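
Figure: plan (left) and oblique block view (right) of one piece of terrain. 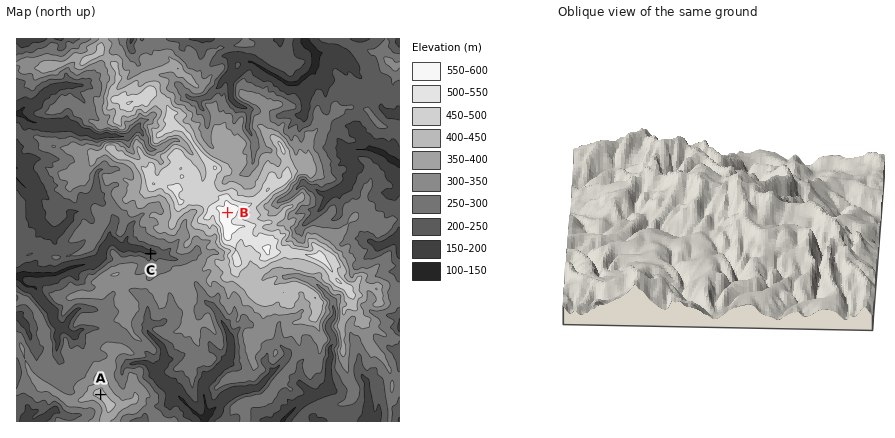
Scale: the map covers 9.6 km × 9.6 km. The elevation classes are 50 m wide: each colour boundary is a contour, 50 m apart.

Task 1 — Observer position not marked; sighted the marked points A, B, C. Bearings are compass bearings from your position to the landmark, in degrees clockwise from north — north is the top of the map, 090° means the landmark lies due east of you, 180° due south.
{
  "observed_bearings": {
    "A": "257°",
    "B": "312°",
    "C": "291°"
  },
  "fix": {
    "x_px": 362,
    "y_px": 334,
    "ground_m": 330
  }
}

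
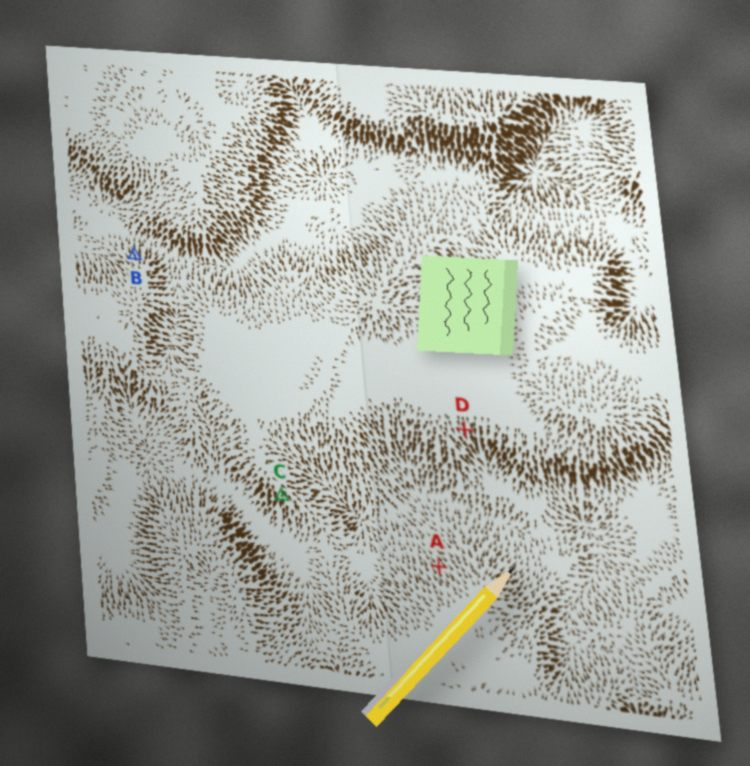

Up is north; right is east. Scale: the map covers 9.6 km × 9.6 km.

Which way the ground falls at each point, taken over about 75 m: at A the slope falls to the NW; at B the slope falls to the N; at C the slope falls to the S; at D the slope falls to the S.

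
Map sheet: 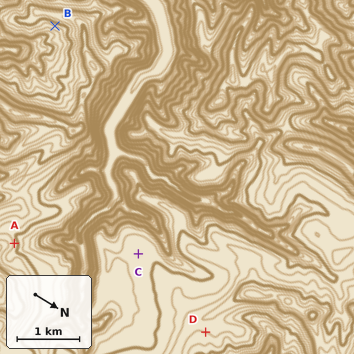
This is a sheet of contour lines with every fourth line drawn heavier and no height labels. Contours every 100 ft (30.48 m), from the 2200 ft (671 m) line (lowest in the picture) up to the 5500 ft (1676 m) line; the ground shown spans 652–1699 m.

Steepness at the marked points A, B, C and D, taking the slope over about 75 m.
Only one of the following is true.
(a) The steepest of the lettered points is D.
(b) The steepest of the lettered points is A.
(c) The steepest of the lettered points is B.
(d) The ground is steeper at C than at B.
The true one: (c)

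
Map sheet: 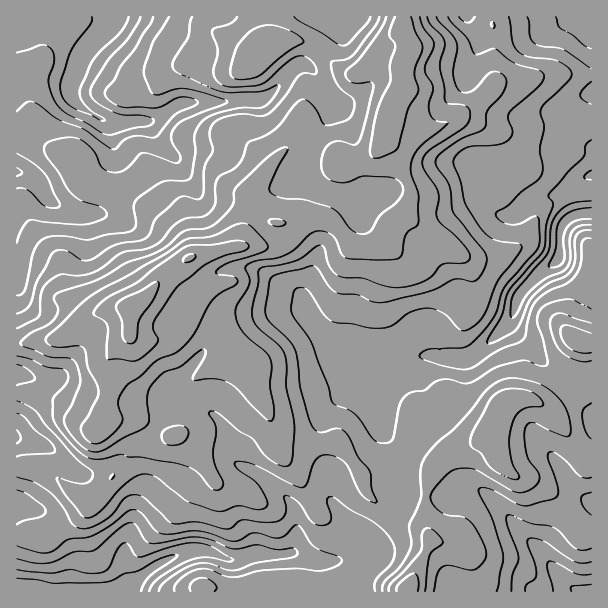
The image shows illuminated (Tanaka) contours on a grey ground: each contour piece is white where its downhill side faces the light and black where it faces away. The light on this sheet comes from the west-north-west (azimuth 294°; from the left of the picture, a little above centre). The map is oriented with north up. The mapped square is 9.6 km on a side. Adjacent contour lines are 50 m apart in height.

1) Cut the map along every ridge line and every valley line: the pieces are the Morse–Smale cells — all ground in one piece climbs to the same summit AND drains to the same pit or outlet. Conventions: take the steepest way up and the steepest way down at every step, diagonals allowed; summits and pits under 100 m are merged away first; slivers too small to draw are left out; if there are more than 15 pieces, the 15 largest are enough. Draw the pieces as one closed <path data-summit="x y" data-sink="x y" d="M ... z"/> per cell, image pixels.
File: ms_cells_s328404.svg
<path data-summit="132 306" data-sink="111 17" d="M402 16l-385 0-1 326 11 1 30-5 12-6 27-19 14-5 22-1 9-6 19-22 19-15 15-8 46-9 6-5 4-11 8-8 5-1 25 1 9-3 21-2 15 6 18 22 23 1 7-3 7-7 6-13 12-11 4-12 0-15-16-36-9-9 0-12 6-21 13-21-1-21 7-16-1-9-6-12z"/><path data-summit="132 306" data-sink="591 213" d="M492 16l-89 1 0 12 6 12 1 9-7 16 1 21-13 21-6 21 0 12 9 9 16 36 0 15-4 12-12 11-6 13-7 7-7 3-23-1-18-22-15-6-21 2-9 3-25-1-5 1-8 8-4 11-6 5-46 9-20 10-33 35-9 7-2 7 0 18 10 7 13 0 20-6 9-10 9-14 9 2 18 8 6 7 10 26 14 19 20 39 6 24 5 5 26 4 34-4 21 30 8 25 30 23 4-6 0-11-8-19 0-29-3-10-9-12-4-17 6 7 9 3 14 2 13-5 7-11 0-9-7-24 1-18 5-4 8 0 28 5 12-5 37-35 5-17 8-15 16-16 19-14 1-28 4-6 9-8 19-3-1-91-22-2-53 10-16 0-35-12-8-1 22-15 11-12 3-6 1-55z"/><path data-summit="132 306" data-sink="17 591" d="M131 307l-21 1-14 5-27 19-12 6-41 6 0 247 341 1-2-19-5-9-7-4 13-4 25-18 15-14 1-6-29-23-8-25-18-27-3-3-21 4-39-4-5-5-6-24-20-39-14-19-6-20-10-13-18-8-9-2-9 14-9 10-20 6-13 0-10-7z"/><path data-summit="408 588" data-sink="591 591" d="M528 398l-9 0-13 5-13 22-17 19-14 7-15 5-9 8-6 9-6 19 0 23 4 27-22 46 0 4 170-1-5-2-19-19-7-10-3-9 12-20 13-13 23-15 0-42-9-3-24-38-14-14z"/><path data-summit="408 588" data-sink="591 213" d="M509 322l-24 24-17 12-9 2-33-5-5 4-1 18 7 24 0 9-7 11-15 5-12-2-14-7 3 14 9 12 3 10 0 29 8 19 0 11-4 6 21 8 9 9-2-43 6-19 6-9 9-8 15-5 14-7 17-19 9-18 7-5 19-4 17 8 14 14 24 38 2 2 7-1 0-45-20-19-10-21-14-8-10-10-4-9-15-11z"/><path data-summit="132 306" data-sink="591 17" d="M591 16l-97 0-1 68-3 6-11 12-22 15 8 1 35 12 16 0 53-10 22 2z"/><path data-summit="578 341" data-sink="591 213" d="M591 214l-18 2-9 8-4 6-1 28-19 14-16 16-8 15-6 18 4 9 20 17 4 9 10 10 14 8 10 21 19 19z"/><path data-summit="408 588" data-sink="17 591" d="M399 518l-18 20-25 18-13 4 7 4 5 9 4 19 49-1 16-34 6-18-3-6-8-7z"/><path data-summit="132 306" data-sink="591 591" d="M591 504l-22 14-13 13-12 20 3 9 7 10 19 19 6 3 13-1z"/>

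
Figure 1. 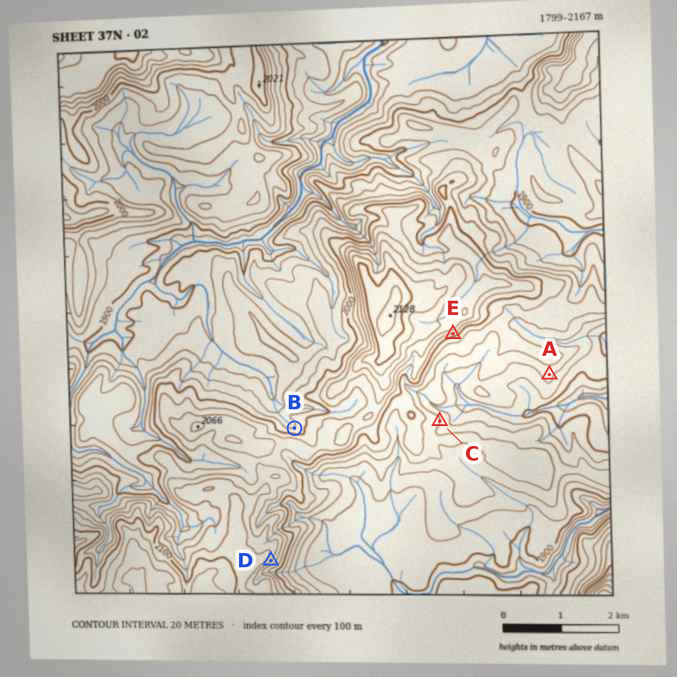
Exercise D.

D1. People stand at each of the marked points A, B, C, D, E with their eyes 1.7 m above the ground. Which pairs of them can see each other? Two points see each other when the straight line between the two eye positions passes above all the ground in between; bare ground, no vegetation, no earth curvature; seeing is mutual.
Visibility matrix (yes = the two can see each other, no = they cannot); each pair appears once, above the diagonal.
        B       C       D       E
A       no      yes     yes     yes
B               no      no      no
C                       no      yes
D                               yes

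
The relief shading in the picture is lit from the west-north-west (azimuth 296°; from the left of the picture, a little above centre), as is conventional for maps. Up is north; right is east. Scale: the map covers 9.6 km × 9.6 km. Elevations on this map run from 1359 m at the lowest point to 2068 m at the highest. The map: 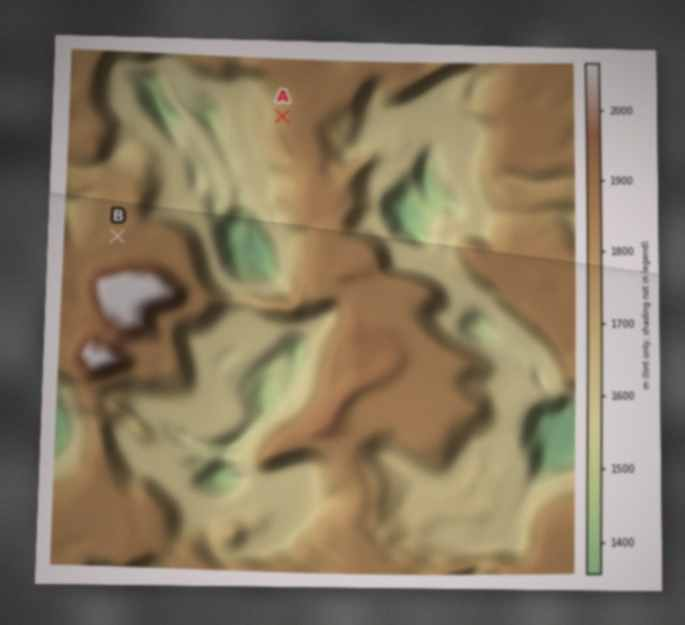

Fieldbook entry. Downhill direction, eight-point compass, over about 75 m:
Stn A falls W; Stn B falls NW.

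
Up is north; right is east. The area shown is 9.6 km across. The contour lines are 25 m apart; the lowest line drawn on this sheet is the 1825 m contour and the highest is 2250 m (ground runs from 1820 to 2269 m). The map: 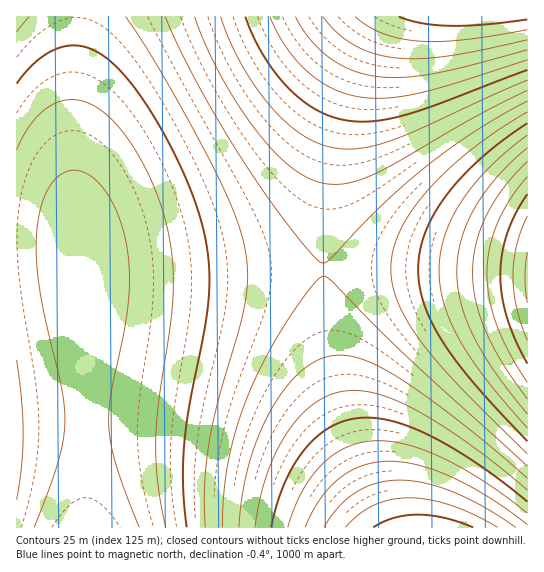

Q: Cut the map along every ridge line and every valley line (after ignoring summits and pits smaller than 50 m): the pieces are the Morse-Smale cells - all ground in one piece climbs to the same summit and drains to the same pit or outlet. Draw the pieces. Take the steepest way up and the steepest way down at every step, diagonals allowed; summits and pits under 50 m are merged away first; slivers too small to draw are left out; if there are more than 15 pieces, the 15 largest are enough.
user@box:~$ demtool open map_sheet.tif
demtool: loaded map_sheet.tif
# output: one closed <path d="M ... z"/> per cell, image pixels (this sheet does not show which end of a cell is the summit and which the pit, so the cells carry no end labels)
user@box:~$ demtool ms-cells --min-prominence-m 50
<path d="M75 16l-59 1 0 510 370 1-31-78-19-67-9-56-4-58-156 6-78 0-8-5-6-65-3-54z"/><path d="M379 16l-302 0-5 135 3 54 6 65 8 5 78 0 156-6 2-67 11-69 16-58 9-24z"/><path d="M527 16l-146 0-2 2-18 33-9 24-16 58-11 69 0 67 157 0 46 2z"/><path d="M482 269l-158 1 3 57 9 56 19 67 20 52 12 26 141-1 0-254z"/>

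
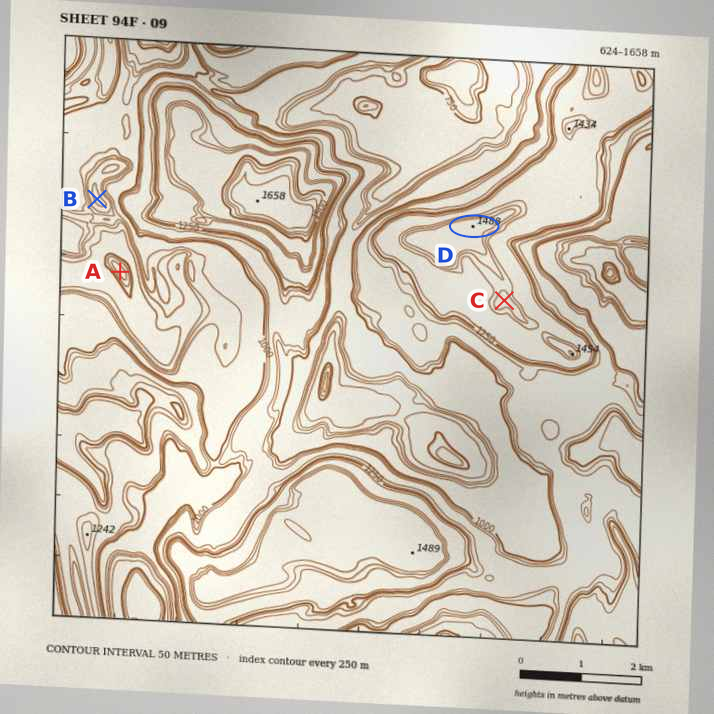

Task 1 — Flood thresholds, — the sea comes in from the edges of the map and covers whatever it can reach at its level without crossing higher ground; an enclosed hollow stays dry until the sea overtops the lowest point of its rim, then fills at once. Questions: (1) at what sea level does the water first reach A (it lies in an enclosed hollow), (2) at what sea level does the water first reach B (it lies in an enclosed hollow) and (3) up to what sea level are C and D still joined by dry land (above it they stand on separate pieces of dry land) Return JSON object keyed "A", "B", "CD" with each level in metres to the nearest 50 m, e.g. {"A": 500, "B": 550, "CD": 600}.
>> {"A": 800, "B": 900, "CD": 1400}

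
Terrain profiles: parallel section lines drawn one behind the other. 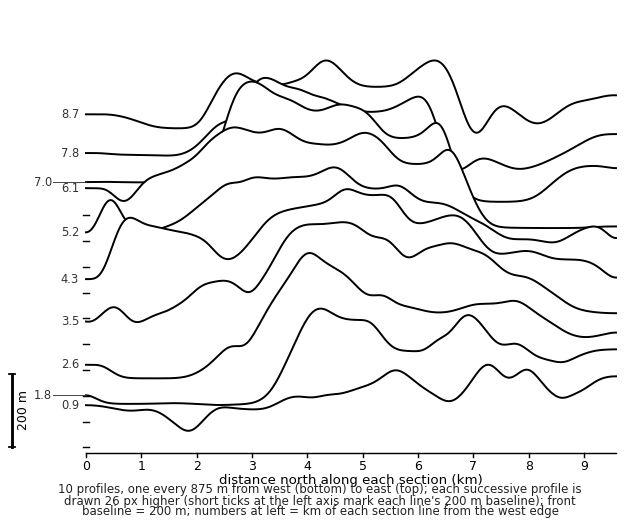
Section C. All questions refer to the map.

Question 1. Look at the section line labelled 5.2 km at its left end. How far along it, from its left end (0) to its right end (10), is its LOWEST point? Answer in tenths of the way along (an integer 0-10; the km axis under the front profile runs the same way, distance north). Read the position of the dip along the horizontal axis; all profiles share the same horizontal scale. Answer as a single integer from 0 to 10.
9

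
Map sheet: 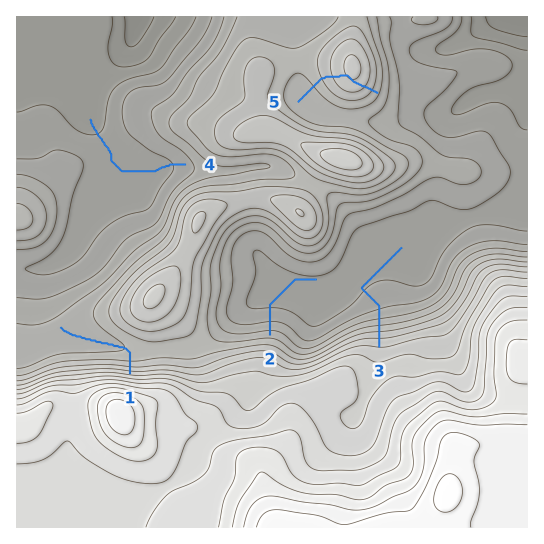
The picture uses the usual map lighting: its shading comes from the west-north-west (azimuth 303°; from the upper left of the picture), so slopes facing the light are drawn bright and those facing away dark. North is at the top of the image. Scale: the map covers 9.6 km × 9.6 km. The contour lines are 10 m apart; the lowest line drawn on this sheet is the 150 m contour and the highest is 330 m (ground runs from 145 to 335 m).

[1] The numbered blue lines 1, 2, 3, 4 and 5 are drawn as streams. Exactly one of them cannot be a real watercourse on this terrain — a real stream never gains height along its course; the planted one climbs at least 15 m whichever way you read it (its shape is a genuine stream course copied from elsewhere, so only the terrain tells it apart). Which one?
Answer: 5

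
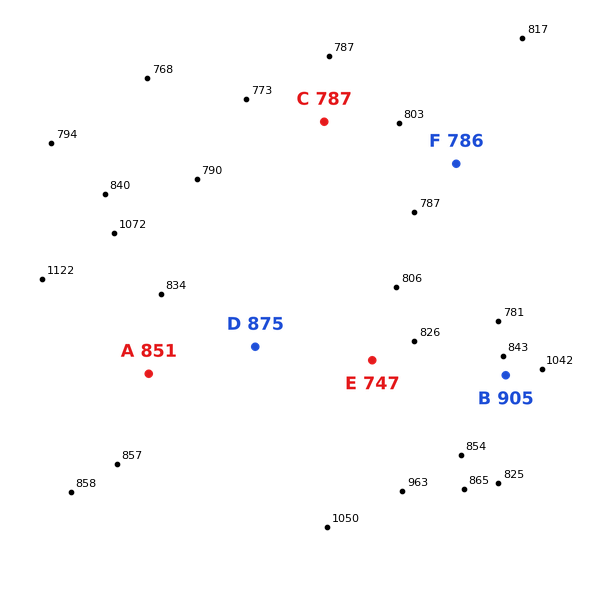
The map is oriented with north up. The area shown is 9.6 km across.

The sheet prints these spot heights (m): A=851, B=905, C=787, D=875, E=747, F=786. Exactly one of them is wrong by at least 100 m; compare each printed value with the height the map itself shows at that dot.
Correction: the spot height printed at E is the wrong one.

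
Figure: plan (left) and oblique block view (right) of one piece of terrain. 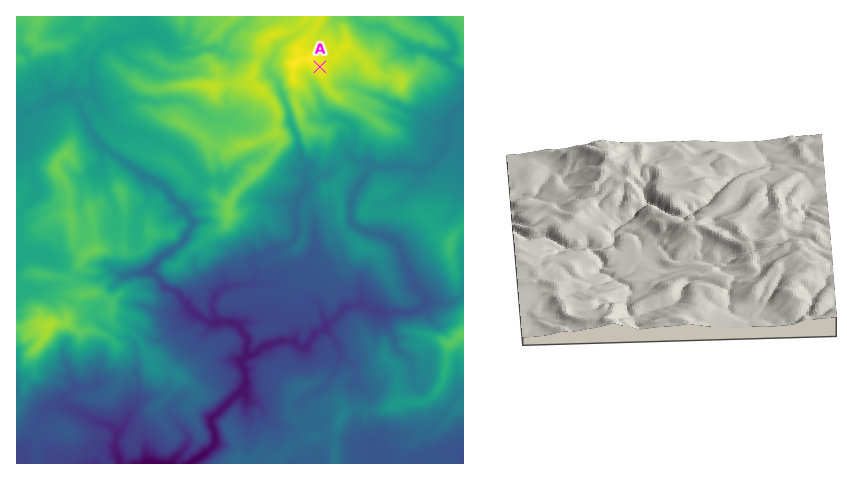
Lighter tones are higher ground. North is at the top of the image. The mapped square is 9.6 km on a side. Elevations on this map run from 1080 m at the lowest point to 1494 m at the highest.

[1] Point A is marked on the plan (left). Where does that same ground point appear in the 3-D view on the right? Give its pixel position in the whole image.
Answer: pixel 796 254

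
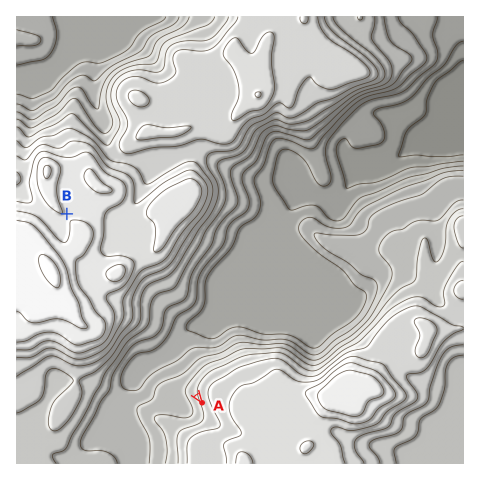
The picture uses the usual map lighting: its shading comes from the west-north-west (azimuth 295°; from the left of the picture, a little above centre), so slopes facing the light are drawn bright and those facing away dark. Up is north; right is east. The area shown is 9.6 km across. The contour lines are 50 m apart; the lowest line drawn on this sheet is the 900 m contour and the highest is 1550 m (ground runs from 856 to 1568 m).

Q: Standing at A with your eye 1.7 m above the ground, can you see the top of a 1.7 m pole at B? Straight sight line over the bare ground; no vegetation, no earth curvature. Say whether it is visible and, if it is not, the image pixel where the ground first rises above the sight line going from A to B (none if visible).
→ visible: false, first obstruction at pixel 123 292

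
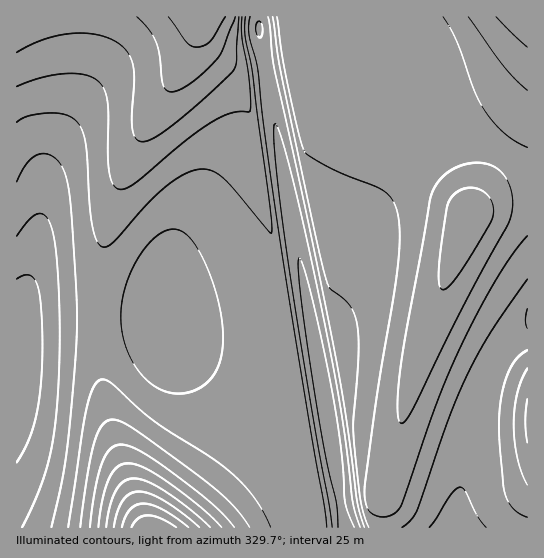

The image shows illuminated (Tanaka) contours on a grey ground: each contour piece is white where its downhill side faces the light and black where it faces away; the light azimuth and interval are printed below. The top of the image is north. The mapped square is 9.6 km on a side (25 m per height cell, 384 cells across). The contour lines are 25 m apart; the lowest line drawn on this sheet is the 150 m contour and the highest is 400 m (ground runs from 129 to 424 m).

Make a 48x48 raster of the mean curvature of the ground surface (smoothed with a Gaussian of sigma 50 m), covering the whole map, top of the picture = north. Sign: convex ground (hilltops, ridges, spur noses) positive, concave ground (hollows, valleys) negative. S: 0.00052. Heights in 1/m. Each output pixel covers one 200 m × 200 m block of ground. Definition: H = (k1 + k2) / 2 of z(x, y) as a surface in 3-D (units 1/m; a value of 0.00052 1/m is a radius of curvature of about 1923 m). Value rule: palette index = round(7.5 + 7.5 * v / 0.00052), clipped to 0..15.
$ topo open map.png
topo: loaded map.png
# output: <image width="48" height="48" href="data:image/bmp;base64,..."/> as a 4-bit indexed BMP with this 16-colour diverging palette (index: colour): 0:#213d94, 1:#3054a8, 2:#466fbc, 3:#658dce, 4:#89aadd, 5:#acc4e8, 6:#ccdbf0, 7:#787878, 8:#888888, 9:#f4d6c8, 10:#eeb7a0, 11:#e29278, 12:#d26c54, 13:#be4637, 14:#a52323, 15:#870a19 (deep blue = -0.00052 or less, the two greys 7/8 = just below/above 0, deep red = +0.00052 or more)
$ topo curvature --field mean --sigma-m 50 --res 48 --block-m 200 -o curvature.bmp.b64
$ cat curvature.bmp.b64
<image width="48" height="48" href="data:image/bmp;base64,Qk32BAAAAAAAAHYAAAAoAAAAMAAAADAAAAABAAQAAAAAAIAEAAATCwAAEwsAABAAAAAAAAAAlD0hAKhUMAC8b0YAzo1lAN2qiQDoxKwA8NvMAHh4eACIiIgAyNb0AKC37gB4kuIAVGzSADdGvgAjI6UAGQqHAHd3d3eJqqqYh3d3d3d3ygCvmYh3d3eIiHd3d3eJqqmHd3d3d3d35wHtqph3d3eIiHd3d3eJqpiHd3d3d3d39AL8qod3d3eIiHd3d3iJmZh3d3d3d3d48QL5mYh3d3d4iHd3d3iJmYd3d3d3d3d58AT5mZh3d3d3d3d3d3iZmId3d3d3d3d6wAb4mZh3d3d3d3d3d4iZmHd3d3d3d3d9kArImZh3d3d3eHd3d4iZiHd3d3d3d3d/UA2omZh3d3Z3d3d3d4mZiHd3d3d3d3ePMA+ImZiHd2Z3d3d3eImYh3d3d3d3d3ePEC94iZmHd2Z3d3d3eImYh3d3d3d3d3euAE94iZmHd2Znd3d3eImYh3d3d3d3d3fLAI13iZmHd2Znd3d3eImYd3d3d3d3d3joALt3iZmId2Znd3d3eJmId3d3d3d3d4j0AOl3iJmYd3Zmd3d3eJmId3d3d3d3eIjyAfh3iJmYd3Zmd3d3iJmId3d3d3d3iInxA/d3eJmYh3dmd3d3iJmId3d3d3d3iIrQBvd3eJmZh3dmd3d3iJmId3d3d3d4iI2gCsd3eImZh3d2d3d3iJmId3d3d3d4iI9gDad3d4mZiHd3d2d3iJmId3d3d3d4iI8wH5d3d4mZmHd3iGZ3iJmId3d3d3eIiI8QL4d3d4iZmHd3iWZ3iJmId3d3d3eIiJ8AT4d3d3iZmId3imZniJmId3d3d3eIiLwAjnd3d3iJmYd3iXZneJmId3d3d3eIiOgAvHd3d3iJmYd3eHZneJmId3d3d3eIiPUA6nd3d3eJmYh3eHZneImId3d3d3eIiPIB+Hd3d3eImZh3d3ZmeImYd3d3d3eIifED+Id3d3d4mZiHd3dmeImYh3d3d3eIiuAG+Id3d3d4mZmHd3dmeImYh3d3d3eIjKAJ2Id3d3d4iZmYd3dmd4iZh3d3d3eIj3ANuIh3d3d3iaqYd3dmd4iZiHd3d3d4j0AfmIh3d3d4mqqYd3d2d4iZiHd3d3d4jyAviIiHd3d4iZmId3d2d3iJmId3d3d4nxBPiIiHd3d3iIiHd3d3d3iJmId3d3d3vQB+iIiId3d3d3d3d3d3d3iJmYh3d3d32QC8iIiId3d3d3d3d3d3d3eImYh3d3d49QDqiIiIh3d3d3d3d3d3d3eImZiHd3d48wH5iIiIiHd3d3d3d3d3d3d4iZiHd3d48QP4iIiIiId3d3d3d3d3d3d3iJmId3d64AX4iIiIiIh3d3d3d3d3d3d3iJmYh3d8sAnYiIiIiIh3d3d3d3d3d3d3eImYh3d+cAy4iIiIiId3d3d3eHd3d3d3d4iZiHd/QB+YiIiIiHd3d3d3eHd3d3d3d4iJmHePIC+IiIiIh3d3d3d3iHd3d3d3d3iImIifEE+IiIiId3d3d3d3iHd3d3d3d3eImZisAH+IiIiId3d3d3d4iHd3d3d3d3d4iai3AK2IiIiHd3d3d3d4iHd3d3d3d3d4iZniANqIiIh3d3d3d3eIiHd3d3d3d3d4iZnxAPmIiIh3d3Z3d3eIiA=="/>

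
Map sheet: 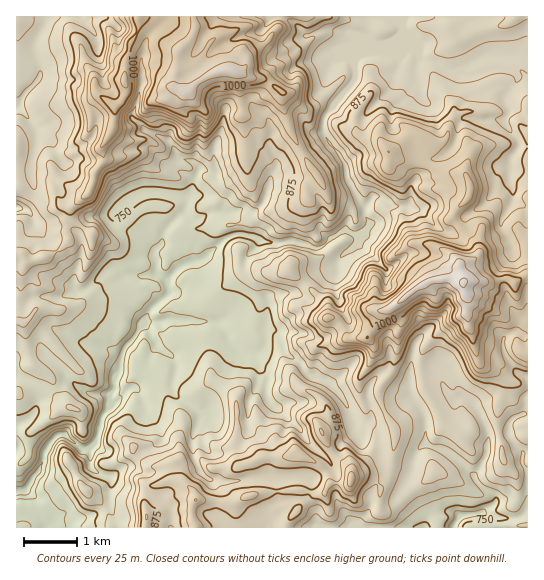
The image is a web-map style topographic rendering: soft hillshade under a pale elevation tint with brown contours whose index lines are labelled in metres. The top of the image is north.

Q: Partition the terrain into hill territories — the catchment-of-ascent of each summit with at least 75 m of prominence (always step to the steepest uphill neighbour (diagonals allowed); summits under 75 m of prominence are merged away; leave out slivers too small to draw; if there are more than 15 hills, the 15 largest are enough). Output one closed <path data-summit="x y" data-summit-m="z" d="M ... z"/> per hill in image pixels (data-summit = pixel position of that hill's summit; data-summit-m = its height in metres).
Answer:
<path data-summit="463 282" data-summit-m="1104" d="M527 16l-126 0 2 18-9 9-17 8-14 1-10 7 2 20-30 36-2 15 6 13 14 16 4 11 0 8 12 23 6 8 0 8 4 5 0 4-10 10-16-5-12 6-12 11-24-7-26 2-8-2-10-5-14-1-1-12-6-10-21 0-12 7-8-3-5-4 3-15-5-2-20-4-17 0-17 9 15 17 14 27-4 10 3 6 0 12 12 9 1 11-21 20-4 10-20 26-2 7-23-11-24-4-12-9-9-3-13 12 2 12-27 5 1 170 99-1 0-5-7-17 0-12 3-8-3-8 22-13 14-15 10-5 6-7-4-12-10-14-6-16-8-8 8-8 16-35 12 9 7 10-4 24 1 6 6 6 20 13 7 0 8 5 31 2 3-2 1-18 10-14 1-7 0-12-5-11 12-12 11 0 6 8 13 9 13 16 12 3 7 4 16 19 8 17 2 11 3 3 12-1 7 5 8 33 18 7 6 0-9 16 20 24 3 11 105-1z"/><path data-summit="231 71" data-summit-m="1068" d="M399 16l-382 0-1 341 27-4-2-12 13-12 9 3 12 9 24 4 24 10 1-6 20-26 4-10 21-20-1-11-12-9 0-12-3-6 4-10-14-27-15-17 9-6 8-3 17 0 24 5 1 8-3 8 11 7 14-7 21 0 6 10 1 12 14 1 10 5 34 0 24 7 12-11 12-6 14 5 5-1 7-9 0-4-4-5 0-8-6-8-12-23 0-8-4-11-16-20-4-14 2-10 30-36-2-20 10-7 14-1 17-8 9-9z"/><path data-summit="351 479" data-summit-m="963" d="M278 343l-11 0-12 12 5 11 0 12-1 7-10 14-1 18-3 2-31-2-8-5-7 0-20-13-6-6-1-6 4-24-7-10-13-8-15 34-8 8 8 8 6 16 10 14 4 12-6 7-10 5-14 15-22 13 3 5-3 23 8 23 306-1-3-10-20-24 8-15-23-8-8-33-7-5-12 1-3-3-4-17-11-19-15-14-15-4-13-16-13-9z"/>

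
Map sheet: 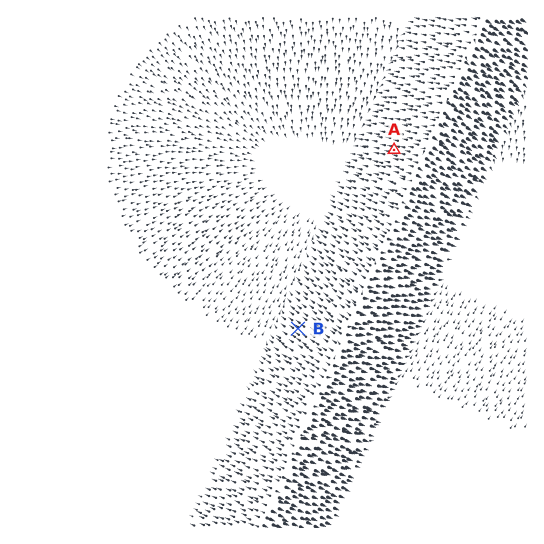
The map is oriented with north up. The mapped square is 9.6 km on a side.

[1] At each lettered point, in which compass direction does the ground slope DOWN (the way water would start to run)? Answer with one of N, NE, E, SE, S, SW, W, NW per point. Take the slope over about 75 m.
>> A W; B NW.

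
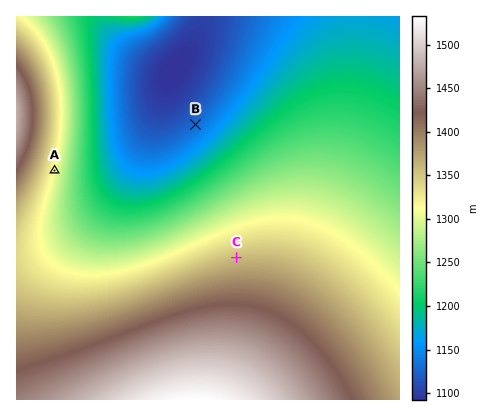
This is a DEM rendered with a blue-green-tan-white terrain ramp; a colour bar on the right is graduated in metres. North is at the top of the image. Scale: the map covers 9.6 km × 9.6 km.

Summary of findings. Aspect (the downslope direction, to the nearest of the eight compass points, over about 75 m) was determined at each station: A E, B NW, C N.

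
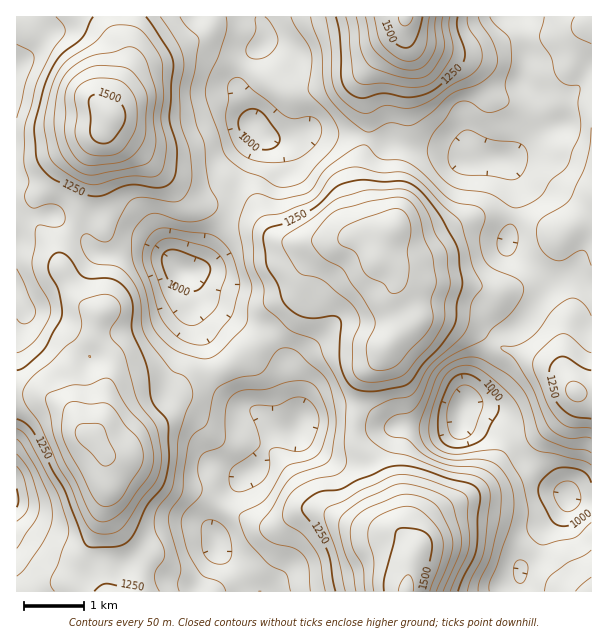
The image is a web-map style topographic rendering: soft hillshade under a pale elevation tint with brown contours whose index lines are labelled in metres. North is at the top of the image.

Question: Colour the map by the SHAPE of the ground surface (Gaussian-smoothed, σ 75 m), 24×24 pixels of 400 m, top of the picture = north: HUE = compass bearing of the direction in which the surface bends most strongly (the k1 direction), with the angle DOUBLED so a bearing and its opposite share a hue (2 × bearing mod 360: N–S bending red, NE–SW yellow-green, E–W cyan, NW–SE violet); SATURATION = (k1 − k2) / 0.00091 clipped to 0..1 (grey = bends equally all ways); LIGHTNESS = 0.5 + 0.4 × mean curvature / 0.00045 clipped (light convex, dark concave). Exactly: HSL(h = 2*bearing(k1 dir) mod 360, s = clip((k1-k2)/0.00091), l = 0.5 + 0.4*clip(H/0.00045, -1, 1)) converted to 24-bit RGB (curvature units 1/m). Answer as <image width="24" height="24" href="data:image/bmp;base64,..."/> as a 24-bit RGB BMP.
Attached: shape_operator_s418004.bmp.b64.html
<image width="24" height="24" href="data:image/bmp;base64,Qk32BgAAAAAAADYAAAAoAAAAGAAAABgAAAABABgAAAAAAMAGAAATCwAAEwsAAAAAAAAAAAAApl2znXq9erZpSswobHMu93IHhnYtHLW52mjLrB+WWkOFO5SSXzaDpn5pSLadutmo/+bM211nLmE6EzoUFT47ME1zhLWMenWmoWWUm2Ke2XRunngYQnoWxtBdm+W8NFVoKgworiE+uo5UMERSMUNHsHxXVNdrWcFN9t3F6cDIpIfXU4bICyVMJq+gc7mwSk6fsGa1jkJctAAh+c2AWuVWDshUr5A3YCZMGAwnbqrT1LLmjj65M2mrgOXqucHantbUm9yW5MG+03q2nkCtJ1iWKJ59ErelkSPYfh0OeBo1u1Fc+u/RzuGRMV4mZ3QnJC+GPOz/OL/mbhjR7tL1mdb3Ncv2qbTPvpzN2sbE24u/62e5lmW2Y3qvPcm9FDA8HSIRZDw0hzxDb9Re5/bV6qawj5DNM+TjG0eiX69IGTYmGDpHrtqjm6/BaDBwQI8qnsB1tcekiY7L1pr0+sX3mWHQrw9UJA8TEyAgLVF+fJ+msu+joNaMza7G5+vgYUi3GRM7mWQ1O4+DBqV8D+hVehU72ioFSeITB9AfivkfGZJKgiKU/0BetABGrglDnA1KIGZ6FG12bsnS2/PYoNCoeMWp4a2vuyGgQCGIbdq/aXSzMq9jFCcQIxc09MmQrPlZJzkU/+4MFi0GCiknxDwB0CFp5gDG34quLYelGYD+OfPSu+7B2Keebr5ijUE65w2si2zBe5NNSDkjilUjUFEkEBoj0v9i/3oVXzgn6v9RJH4kBBYviYgmiSAbdCpx3qSYrsrtQ0bwXNCYlrE61Jpcv25HgkRVQDyJxYqi4ReBezKOZcmQWjqiGDxg2XMv/IlQprZBwv+Te087CwcsRlYiX44+N4WZ1vXix9/0OC6H1W6Hv8JGkZQszbB9ZoO8QZTjhFnl53z6zJredIW1XCuFJzDHaLXY7srg8Nvh552Poh1YBRpAH+bgRsnvhNr3suqyMqtuGTNTz3Vm1ExpjtFXm95SPKSCQnF8QR9Gkkd235am3R+ilDhxJqBWLZqcia689M/Q65rGuprbLHb+Bdn8KsSiM39539F6i1U9DxAnd2ch059c58rAzeWvJqR+LyRSKS5aeUxq2CY2xCN0scKagKetG0I8foQjqeYr1Mt94Ki9PESxeC6UP6I9HGpXrMZkunBtbRVkR8tWXvWMpMzE7+bcfVq/DB19aB2Wd1OKfjE71m08ycWTjFyScDmgacp5qsGIlrZ4y6l+PEezLnbjvbPjN1ayNHsxpT0vSW3H2+/cV9+MVHcf/8swf0wjKgkeJygLLyUUq0a2vdGquatvkUFtRYp1pMybfriNmbGNr8KTUZekI6Gehil6vBtarqg8IyVqN5R4ouaAqxcpsG0oz+I9nAUyJwwkRJI/Hb22KZ62uenRu6zwl33ltLDZY7+wxZFwX99bb7quvVqeVTI4EBIjtVuK1Lu3MnCYP881Wlcexlw1rMFYulNXlBqGeWDXqeXuHsftD8LQWPGHOmDBwHXz3Mzlnovd4dbt4O3ePXrVwSXyxX7cCzPBZbvTw6DL11bTv3eZqTdojkcTqM4JUEAXfzclV+9/Q9CjUFSgLtbEPNeEMG10UR9A4dt1fb2qmL/V8eLaZCqTTDR+yXerYTqve0VkgG1LwFeQzR9n3Rlu33B51KRhPbGYmfrSauXNS4ioPsrHTsPYxTy1IzdMKJmR3NiIgsoiVmwn+YsAZCYcMCYaeYEpXSY3kIxZU4Z9mkWNuFqOwVXJ5MXZ7t3rt+Xie+q9XqzPakWrR9FoJU5MKQ4Ss3IlIlI5s6cX8JUER0kYr3gEg28yS0BuhzYvN342PatYVn2hOiV7a1vHrIHEyL2H6tjC6ujZWNdhMkpTSXaExHpCIxAfUBompN0kHxQUk2QR+/8NVEw01Nkoe55DJCxdrqdnaKaKVqWDM1AsHD9XJ0htyXi2zerW1+7e376+4qzCOWKUQF1fljx6hgexWrTRoLDaUADH0oeX6OWCWi1I48M8cr8WDSYgR9NUcNLGbTKao1iqHoWYD25wVsfF0+fLyrSr14mJ3WFXwUmnRT+BTkJtIHDHk7/WXladPwqK17HL9a3G0iWy0uman+PVNIDvSOKqJZF0QTF5r3aBKYt3HntPAI42h7k23mAb1Ic+zdeut13NuSbGXqCdM3dlQGY1diM/IzBKm45g6VaP3pe73fbVptvoKoX/navYdCDHPS16nJNpq09hhXy3Lm8+JnMUadBKs9GlzrB5gEB5hTCx1py6TkKfRSlkikOlP22xUn5alVqE7eTV9//MPbAjFDwtNI1RYyWVbSe/nIC2tpvI"/>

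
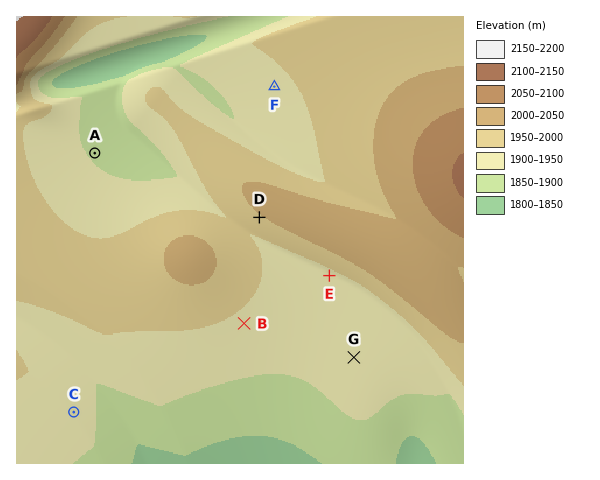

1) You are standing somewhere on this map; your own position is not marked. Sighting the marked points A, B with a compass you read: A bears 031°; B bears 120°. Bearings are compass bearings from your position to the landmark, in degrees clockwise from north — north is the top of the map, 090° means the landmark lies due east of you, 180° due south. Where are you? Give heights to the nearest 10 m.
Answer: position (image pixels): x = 57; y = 216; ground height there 1950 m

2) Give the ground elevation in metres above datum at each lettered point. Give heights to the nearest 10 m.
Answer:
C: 1920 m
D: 2000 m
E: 1930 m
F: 1940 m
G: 1920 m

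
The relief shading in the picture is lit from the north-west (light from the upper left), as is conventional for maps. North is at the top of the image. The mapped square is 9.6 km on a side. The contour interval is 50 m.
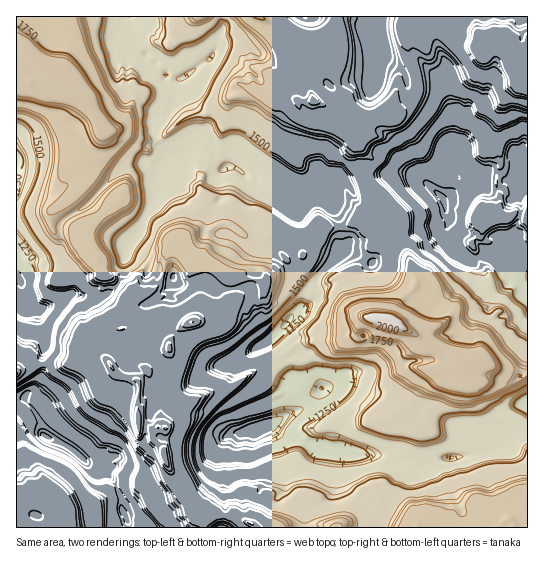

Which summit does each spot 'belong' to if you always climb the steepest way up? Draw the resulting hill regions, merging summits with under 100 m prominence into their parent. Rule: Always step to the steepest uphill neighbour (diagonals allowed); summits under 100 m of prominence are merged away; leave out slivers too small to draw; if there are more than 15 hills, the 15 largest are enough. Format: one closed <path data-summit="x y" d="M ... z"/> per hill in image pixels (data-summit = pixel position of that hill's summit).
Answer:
<path data-summit="386 321" d="M522 151l-9 2 4 14-2 12-10 0-10-6-8 0-16 6-12 0-4 11-10 9-3 0-20-20-19-7-30 4-7 5-13 6-3 0-9-11-6 0-4 5-3 13 5 8 0 5 7 16 0 28-33 40-6 16-10 10-20 23-8 5 4 12 7 7 5 1 14 15 28 9-5 4-9 12-36 18 4 6 11 7 23 8 8 7 8-2 28 7 26-1 16 6 10 0 9 4 12 2 11-8 36-3 21-7 7-6 4-11 14 0 9-7 0-266z"/><path data-summit="163 454" d="M43 309l-6 1 3 13 7 14 0 6-4 10 0 20-4 10-12 11-2 5 12 16 4 8 2 11 3 3 20 8 28 24 12 3 9 10 6 15 0 12 7 12 1 7 175-1 1-21 3-5-14-4-7-8-3-18-5-6-4-18-10-22 9-2 29-15 9-7 9-13-7 0-13-7-8-1-14-15-5-1-7-7-5-12-28 16-5-1-16-32-9 6 0 7 12 21 8 3-17 6-17 13-13 0-17-7 1-12-2-6-6-6-14-5-8-9-5 5-5-3-26 2-13-10-17-8z"/><path data-summit="30 82" d="M129 16l-113 1 0 260 5 5 0 13 7 11 5 3 9 0 28-14 32 1 15-10 6-11 2-26 12-16 16-32 2-22 9-16 8-5-4-8-12-13-4-18 7-14 12-1 4-3 5-22-11-2-18-20-23-16 0-10 3-4 0-9z"/><path data-summit="314 101" d="M377 16l-155 0 1 14-4 5-2 11-5 11-33 24-2 14-8 16-17 8 4 18 17 20 14-5 4-12 14 0 18 19 3 8 11 1 9 8 8 1 7-5 13 4 11-18 4-3 4 0 13 5 9 7 6 7 2 8 4 6 8-12 6 0 9 11 3 0 13-6 7-5 30-4 19 7 20 20 5-2 12-14-11-68-5-4-29-14-6-7-1-12-4-8-23-12 3-20z"/><path data-summit="527 67" d="M527 16l-150 1 6 21-3 20 23 12 4 8 1 12 6 7 29 14 5 4 3 23 4 13 0 15 4 13 12 0 16-6 8 0 10 6 10 0 2-12-4-14 9-2 6 7z"/><path data-summit="509 519" d="M527 425l-8 7-14 0-4 11-7 6-21 7-36 3-11 8-12-2-9-4-10 0-16-6-34 0 0 27 22 25 4 14 6 7 150 0z"/><path data-summit="193 322" d="M215 284l-5 5-8-2-5 1-19 11-12-2-15 7-24 4-12-3-9-10-36 0-27 14 22 16 17 8 13 10 26-2 5 3 5-5 8 9 14 5 6 6 2 6 0 12 16 7 13 0 17-13 17-6-7-2-9-13-4-9 0-7 5-5 4-1 3 3 7 20 8 10 16-6 28-18-12-11-3-5-5-14 0-13-5-7-27 2z"/><path data-summit="57 506" d="M25 397l-6 7-3 1 0 122 111 1 1-7-7-12 0-12-6-15-9-10-12-3-28-24-20-8-3-3-2-11-4-8z"/><path data-summit="202 17" d="M221 16l-91 0 1 11-3 4 0 10 23 16 18 20 12 2 28-19 6-7 4-18 4-5z"/><path data-summit="337 527" d="M335 452l-2 1 2 8-3 29-11 11-14 1-3 25 71 1-8-21-22-25-1-27z"/><path data-summit="17 373" d="M18 277l-2 1 1 126 2 0 8-11 9-6 5-9 2-25 4-10 0-6-8-18 0-8-9-3-9-13 0-13z"/>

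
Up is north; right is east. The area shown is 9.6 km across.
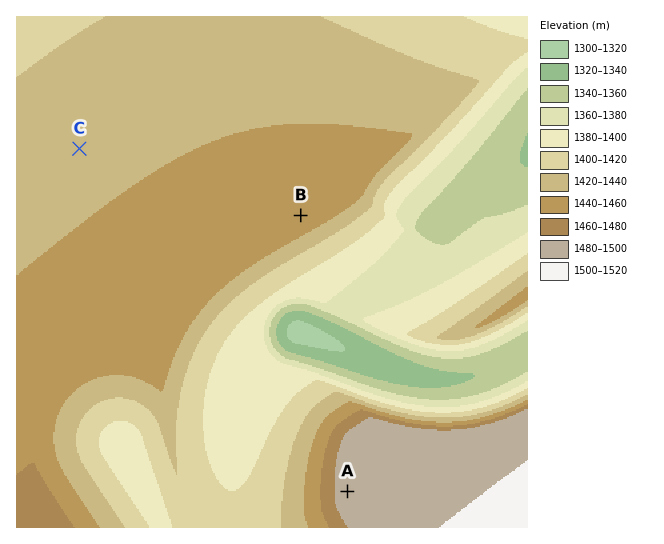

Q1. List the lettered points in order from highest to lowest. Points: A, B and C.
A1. A B C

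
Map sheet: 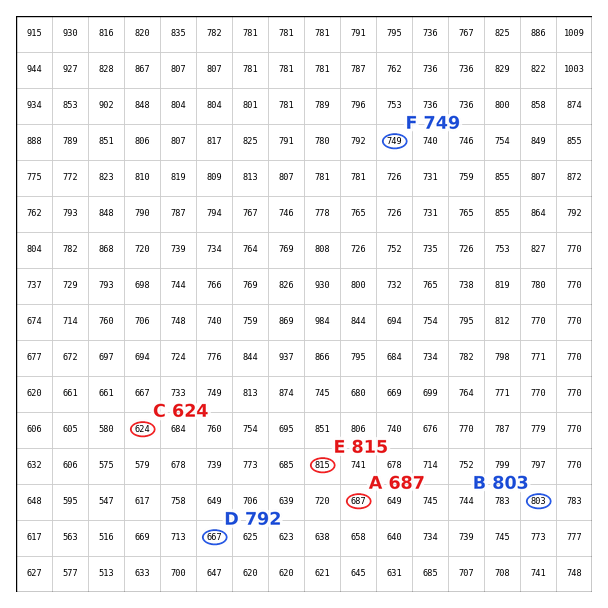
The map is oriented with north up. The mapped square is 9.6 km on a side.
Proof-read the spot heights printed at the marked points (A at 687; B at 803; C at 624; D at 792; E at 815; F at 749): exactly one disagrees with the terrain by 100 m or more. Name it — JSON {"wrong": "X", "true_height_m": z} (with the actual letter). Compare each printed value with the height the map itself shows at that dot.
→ {"wrong": "D", "true_height_m": 667}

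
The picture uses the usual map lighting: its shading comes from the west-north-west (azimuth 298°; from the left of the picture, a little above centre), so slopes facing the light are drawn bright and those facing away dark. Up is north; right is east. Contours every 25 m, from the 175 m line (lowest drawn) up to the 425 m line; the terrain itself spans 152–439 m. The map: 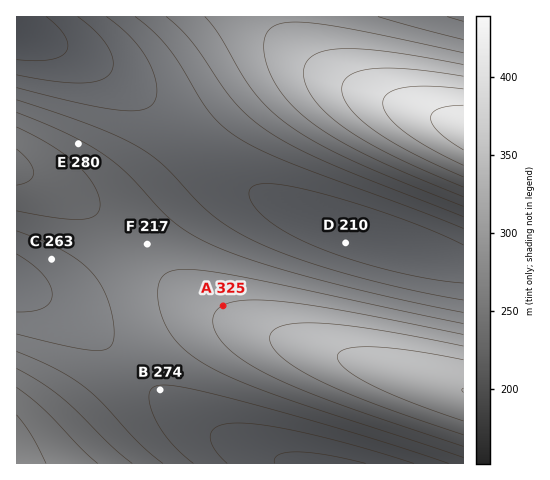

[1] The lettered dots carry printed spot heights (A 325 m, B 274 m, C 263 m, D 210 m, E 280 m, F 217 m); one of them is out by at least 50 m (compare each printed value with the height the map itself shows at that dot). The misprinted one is F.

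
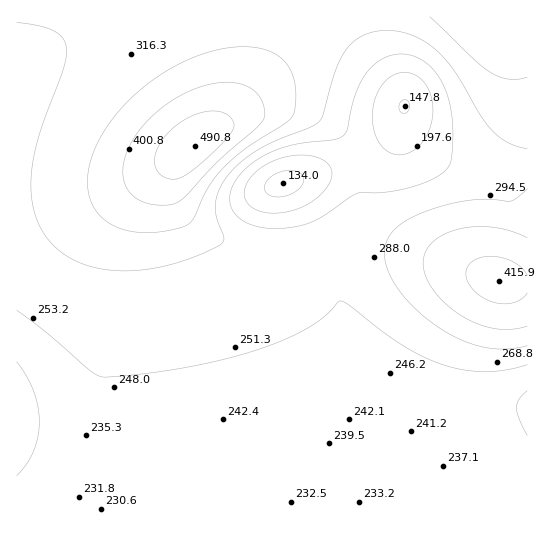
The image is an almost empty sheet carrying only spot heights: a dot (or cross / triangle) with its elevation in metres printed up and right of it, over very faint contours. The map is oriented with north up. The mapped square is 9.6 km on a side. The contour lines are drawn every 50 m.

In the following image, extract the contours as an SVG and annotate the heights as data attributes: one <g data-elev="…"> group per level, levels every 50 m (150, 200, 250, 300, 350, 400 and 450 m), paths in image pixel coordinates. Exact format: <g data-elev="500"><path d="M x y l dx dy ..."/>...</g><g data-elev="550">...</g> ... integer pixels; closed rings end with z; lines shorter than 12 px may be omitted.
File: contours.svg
<g data-elev="150"><path d="M275 197l-6-2-4-5 0-7 5-5 8-5 9-3 10 1 5 4 1 7-5 8-11 5z"/><path d="M402 113l-3-3 0-5 3-5 4 0 3 3 0 6-3 4z"/></g><g data-elev="200"><path d="M527 435l-8-16-3-12 3-8 8-8"/><path d="M17 362l10 15 7 14 4 15 1 16-1 15-5 14-7 14-9 11"/><path d="M267 213l-15-6-5-4-2-6-1-7 3-7 11-13 19-10 20-5 18 2 8 3 6 5 3 8-1 8-6 9-10 9-10 7-12 4-14 3z"/><path d="M394 154l-11-6-7-11-3-15 0-16 5-15 8-11 11-6 12-1 11 5 8 11 5 14-1 16-5 15-9 13-12 7z"/></g><g data-elev="250"><path d="M17 310l31 24 42 37 7 4 6 2 38-3 41-6 39-8 34-10 28-10 24-12 17-11 14-15 3-1 8 4 52 39 21 12 19 8 21 6 23 2 21-2 21-5"/><path d="M262 228l-12-4-9-5-7-6-4-8 0-8 2-10 5-9 9-9 16-12 19-9 20-5 33-3 9-4 4-7 6-27 7-19 10-14 12-10 13-5 14 1 12 4 11 10 8 9 6 12 6 27 1 20-1 21-2 7-5 6-16 10-22 7-22 4-23 0-5 2-34 22-17 8-23 4z"/></g><g data-elev="300"><path d="M527 189l-10 9-7 3-23-2-21 2-25 5-24 9-15 8-9 8-6 10-3 12 4 18 12 20 18 20 23 18 22 12 22 6 21 2 21-3"/><path d="M17 22l22 4 15 5 9 7 4 11-4 20-21 58-8 31-3 31 4 26 9 19 13 15 17 11 20 7 29 4 34-3 36-10 29-15 2-6-7-19-2-13 3-14 8-13 13-15 19-13 19-10 33-13 9-5 4-7 11-40 8-20 13-14 16-9 15-2 15 2 14 5 15 8 12 11 11 13 28 47 10 14 16 12 20 7"/></g><g data-elev="350"><path d="M527 238l-16-7-17-4-17 0-18 2-14 5-12 8-7 9-3 12 3 14 8 14 13 14 16 12 16 8 16 4 16 0 16-3"/><path d="M145 233l24-3 13-3 7-3 6-7 14-31 15-19 21-18 38-24 9-8 4-15-1-20-6-15-10-10-14-8-20-2-23 2-24 7-24 11-23 14-20 17-18 20-13 20-9 21-3 20 1 18 7 14 13 12 16 7z"/><path d="M430 17l44 42 16 13 9 5 10 2 9 0 9-2"/></g><g data-elev="400"><path d="M527 275l-5-7-9-6-10-4-10-2-11 1-8 3-6 6-2 7 1 8 6 9 9 7 11 5 10 2 10-1 8-4 6-6"/><path d="M154 205l17 0 11-6 37-38 41-36 4-7 1-8-4-11-6-8-10-6-12-2-15 0-15 3-16 6-14 8-15 11-13 12-10 14-7 13-4 13-1 12 3 11 6 9 10 6z"/></g><g data-elev="450"><path d="M173 179l8-1 10-7 34-30 9-14-1-5-3-5-5-4-7-2-17 2-18 8-16 13-10 15-2 14 1 6 4 5 6 4z"/></g>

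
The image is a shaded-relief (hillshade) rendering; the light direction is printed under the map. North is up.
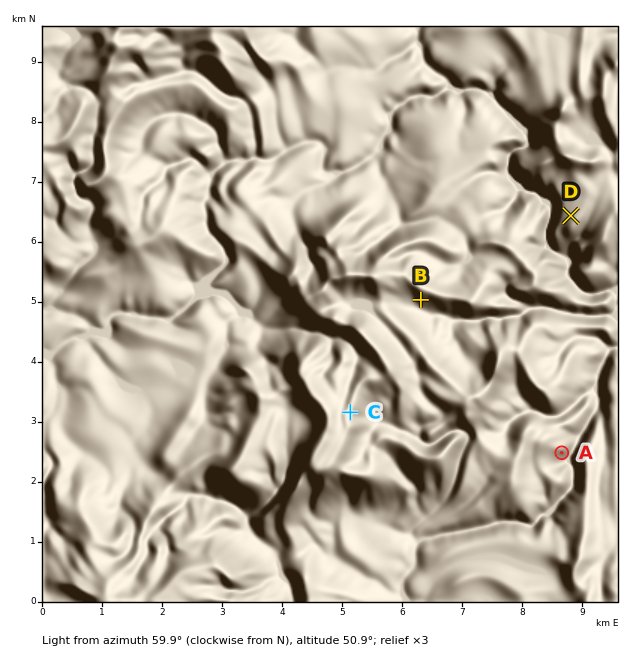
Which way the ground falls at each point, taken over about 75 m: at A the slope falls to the SE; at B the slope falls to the S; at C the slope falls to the E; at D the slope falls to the W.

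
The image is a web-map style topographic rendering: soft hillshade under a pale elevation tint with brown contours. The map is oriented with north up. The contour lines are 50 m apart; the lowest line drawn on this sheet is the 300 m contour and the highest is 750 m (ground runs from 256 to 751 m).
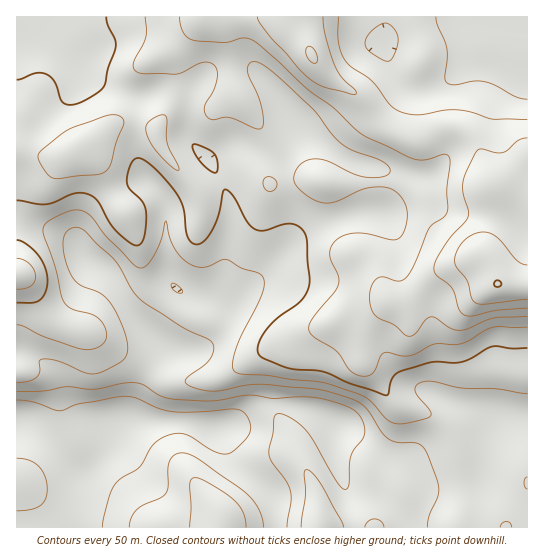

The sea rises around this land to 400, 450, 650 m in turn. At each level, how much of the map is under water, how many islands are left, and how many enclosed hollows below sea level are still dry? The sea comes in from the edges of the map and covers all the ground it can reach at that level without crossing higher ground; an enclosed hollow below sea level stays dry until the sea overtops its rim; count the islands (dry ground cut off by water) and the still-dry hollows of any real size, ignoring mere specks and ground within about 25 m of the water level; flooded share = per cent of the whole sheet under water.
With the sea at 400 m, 24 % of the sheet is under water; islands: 0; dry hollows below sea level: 0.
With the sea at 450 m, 38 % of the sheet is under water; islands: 0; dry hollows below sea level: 0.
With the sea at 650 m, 94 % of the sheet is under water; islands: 0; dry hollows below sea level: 0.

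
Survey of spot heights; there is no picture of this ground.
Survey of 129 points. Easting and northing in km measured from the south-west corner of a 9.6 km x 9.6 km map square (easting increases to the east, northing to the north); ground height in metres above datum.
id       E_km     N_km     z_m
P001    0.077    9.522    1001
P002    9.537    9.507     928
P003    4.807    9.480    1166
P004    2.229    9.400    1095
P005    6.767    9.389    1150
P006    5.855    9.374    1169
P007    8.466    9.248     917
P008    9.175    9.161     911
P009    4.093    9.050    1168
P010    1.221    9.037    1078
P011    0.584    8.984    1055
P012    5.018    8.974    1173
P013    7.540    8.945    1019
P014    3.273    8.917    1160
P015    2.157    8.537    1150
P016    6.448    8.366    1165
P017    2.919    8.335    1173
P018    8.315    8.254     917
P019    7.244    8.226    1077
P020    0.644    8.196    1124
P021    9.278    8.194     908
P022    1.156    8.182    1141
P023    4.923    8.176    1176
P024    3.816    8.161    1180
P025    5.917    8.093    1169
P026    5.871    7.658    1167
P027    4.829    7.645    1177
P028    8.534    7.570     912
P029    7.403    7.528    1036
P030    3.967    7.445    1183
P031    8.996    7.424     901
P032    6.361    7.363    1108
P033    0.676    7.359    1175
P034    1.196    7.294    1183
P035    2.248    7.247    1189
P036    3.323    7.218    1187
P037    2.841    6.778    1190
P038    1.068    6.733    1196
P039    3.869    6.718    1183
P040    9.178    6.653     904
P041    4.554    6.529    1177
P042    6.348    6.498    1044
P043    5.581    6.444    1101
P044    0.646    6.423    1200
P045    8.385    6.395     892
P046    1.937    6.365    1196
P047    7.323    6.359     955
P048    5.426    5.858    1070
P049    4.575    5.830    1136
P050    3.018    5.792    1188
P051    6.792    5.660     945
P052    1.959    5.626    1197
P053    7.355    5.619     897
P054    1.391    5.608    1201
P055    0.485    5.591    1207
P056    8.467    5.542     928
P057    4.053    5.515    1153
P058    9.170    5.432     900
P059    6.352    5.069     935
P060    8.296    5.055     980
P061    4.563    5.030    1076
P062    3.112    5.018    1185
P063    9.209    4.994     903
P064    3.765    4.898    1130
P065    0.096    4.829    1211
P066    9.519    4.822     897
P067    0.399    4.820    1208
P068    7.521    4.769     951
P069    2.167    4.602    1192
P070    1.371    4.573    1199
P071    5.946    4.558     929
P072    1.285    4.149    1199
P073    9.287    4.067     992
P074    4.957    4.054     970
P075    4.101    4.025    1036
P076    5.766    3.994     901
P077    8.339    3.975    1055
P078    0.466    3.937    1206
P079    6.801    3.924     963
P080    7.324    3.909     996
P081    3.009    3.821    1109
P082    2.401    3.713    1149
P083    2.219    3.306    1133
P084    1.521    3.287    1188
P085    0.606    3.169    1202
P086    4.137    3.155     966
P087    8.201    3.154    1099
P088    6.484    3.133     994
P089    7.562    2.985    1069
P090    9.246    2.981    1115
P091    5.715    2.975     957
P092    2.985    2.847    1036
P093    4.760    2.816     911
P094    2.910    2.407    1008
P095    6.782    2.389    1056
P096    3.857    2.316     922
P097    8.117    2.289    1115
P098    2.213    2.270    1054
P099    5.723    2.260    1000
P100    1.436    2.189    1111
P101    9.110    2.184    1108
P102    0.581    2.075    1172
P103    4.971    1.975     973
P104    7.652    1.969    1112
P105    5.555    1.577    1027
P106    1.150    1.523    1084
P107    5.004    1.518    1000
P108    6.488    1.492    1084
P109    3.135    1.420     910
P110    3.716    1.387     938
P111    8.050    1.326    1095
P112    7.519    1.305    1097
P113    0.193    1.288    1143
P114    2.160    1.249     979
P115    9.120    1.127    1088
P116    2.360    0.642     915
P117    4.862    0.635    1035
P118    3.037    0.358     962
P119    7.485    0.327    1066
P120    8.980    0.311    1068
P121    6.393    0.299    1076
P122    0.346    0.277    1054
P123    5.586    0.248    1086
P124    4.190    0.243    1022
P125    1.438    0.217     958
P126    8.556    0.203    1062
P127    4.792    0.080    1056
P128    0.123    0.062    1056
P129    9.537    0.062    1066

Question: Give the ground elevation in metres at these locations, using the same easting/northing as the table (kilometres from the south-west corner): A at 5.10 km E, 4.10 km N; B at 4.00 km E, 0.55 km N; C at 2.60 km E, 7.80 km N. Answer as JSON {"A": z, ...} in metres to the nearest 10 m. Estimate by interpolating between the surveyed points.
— {"A": 960, "B": 1000, "C": 1180}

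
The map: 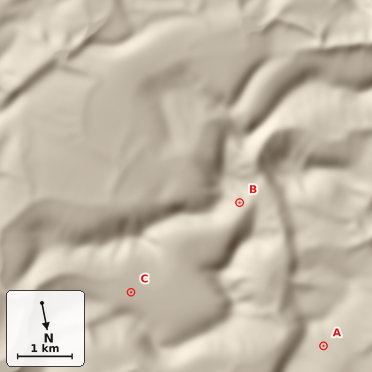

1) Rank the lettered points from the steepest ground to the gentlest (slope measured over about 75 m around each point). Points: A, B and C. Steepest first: B A C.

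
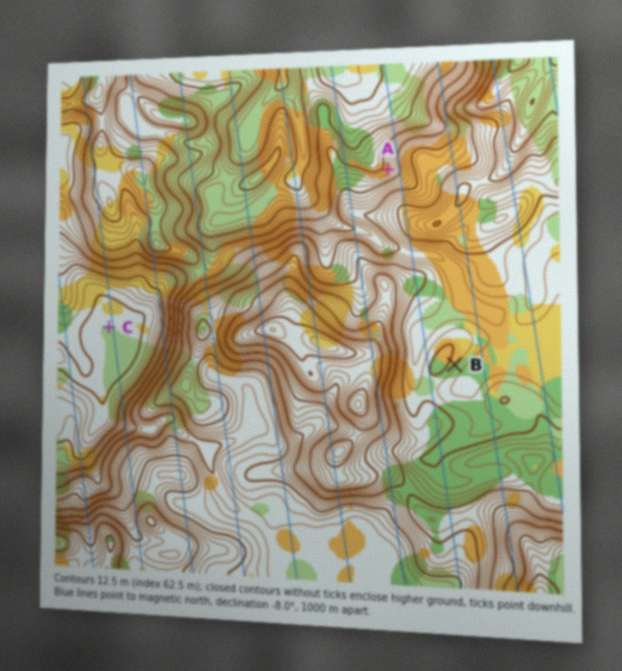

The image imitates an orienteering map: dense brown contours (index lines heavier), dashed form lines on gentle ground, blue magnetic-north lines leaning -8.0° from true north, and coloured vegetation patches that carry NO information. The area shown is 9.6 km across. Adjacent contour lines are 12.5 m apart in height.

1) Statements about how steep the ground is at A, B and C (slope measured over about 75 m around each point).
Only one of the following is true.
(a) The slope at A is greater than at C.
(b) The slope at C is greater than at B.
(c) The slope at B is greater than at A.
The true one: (a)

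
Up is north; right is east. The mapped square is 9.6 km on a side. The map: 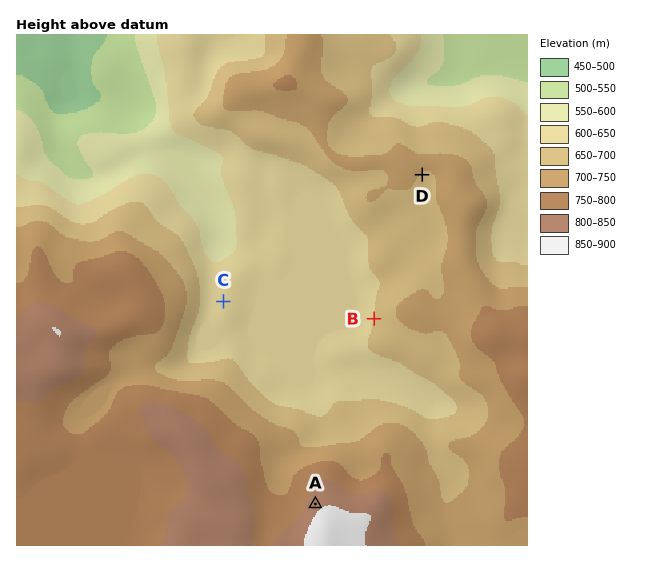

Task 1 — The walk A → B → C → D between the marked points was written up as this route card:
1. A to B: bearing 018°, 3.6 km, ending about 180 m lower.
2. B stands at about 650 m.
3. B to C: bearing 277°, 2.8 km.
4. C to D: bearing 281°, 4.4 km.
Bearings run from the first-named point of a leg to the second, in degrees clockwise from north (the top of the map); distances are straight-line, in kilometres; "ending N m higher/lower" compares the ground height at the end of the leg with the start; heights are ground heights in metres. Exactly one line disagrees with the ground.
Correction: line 4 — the bearing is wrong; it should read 57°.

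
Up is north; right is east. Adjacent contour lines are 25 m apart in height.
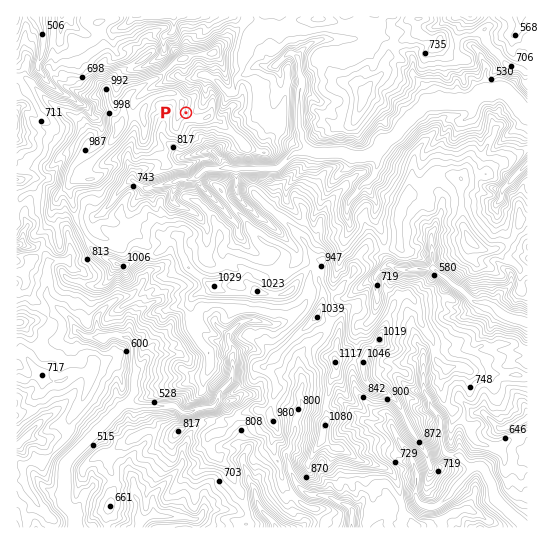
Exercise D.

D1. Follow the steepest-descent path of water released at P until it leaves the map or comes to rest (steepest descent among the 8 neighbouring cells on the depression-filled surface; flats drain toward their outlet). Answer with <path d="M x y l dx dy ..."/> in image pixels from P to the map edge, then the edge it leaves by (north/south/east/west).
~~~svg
<path d="M186 113l8 0 9-10 0-2 3-4 0-6-1-1 0-15 4 0 8 6 12 12 4 0 2-3 0-9 6-6 5-1 7-7 6-2 7 2 7 0 2-1 12-12 4-1 4 2 4 6 0 13 3 4 0 8-3 5 0 36 3 4 0 8 1 3 3 3 1 4 6 4 30 0 7 4 15 0 1-2 3 0 5-2 12-14 3 0 5-2 4-4 0-2 29-29 40 0 7-3 7-6 10 0 6-3 6 0 15 13 1 3 8 8"/>
exit: east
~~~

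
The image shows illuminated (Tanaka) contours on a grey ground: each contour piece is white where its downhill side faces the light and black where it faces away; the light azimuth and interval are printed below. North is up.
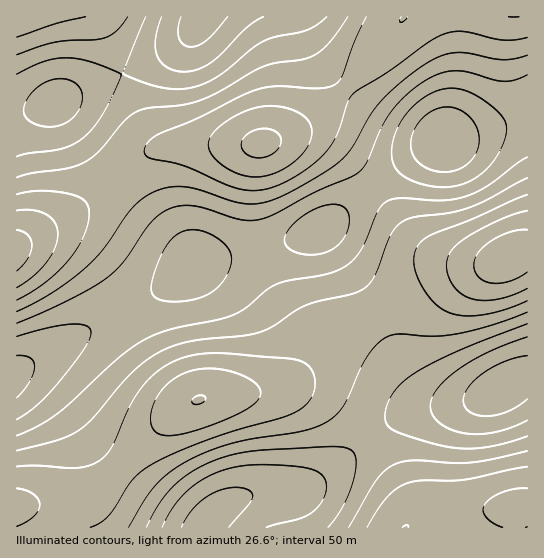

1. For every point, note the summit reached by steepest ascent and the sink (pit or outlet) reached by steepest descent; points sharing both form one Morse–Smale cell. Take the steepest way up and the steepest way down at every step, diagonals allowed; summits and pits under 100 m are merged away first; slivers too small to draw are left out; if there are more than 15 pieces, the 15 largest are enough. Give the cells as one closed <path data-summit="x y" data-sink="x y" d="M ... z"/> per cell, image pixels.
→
<path data-summit="199 399" data-sink="17 375" d="M321 229l-47 18-81 16-12 13-23 16-137 76-5 5 0 133 59-5 20-8 70-72 21-16 20-8 56-5 23-7 18-15 18-25 12-12 42-24-16-28z"/><path data-summit="261 143" data-sink="202 17" d="M403 16l-201 0-11 18-24 19-26 14-85 35 29 47 28 32 29-25 17-8 14-3 89-1 32-13 31-22 26-26 52-64z"/><path data-summit="199 399" data-sink="206 523" d="M295 389l-73 6-25 5-32 21-70 72-20 8-58 6-1 20 187 1 2-5 16-15 17-9 20-6 44-4 21-12 45-39-31-31-18-11z"/><path data-summit="261 143" data-sink="443 141" d="M527 16l-122 0-38 49-42 44-24 18-24 11 34-2 15 5 13 10 34 36 36-27 36-20 82-23z"/><path data-summit="261 143" data-sink="17 375" d="M311 136l-20 0-29 8-15 1-82 2-23 9-21 17-8 8 0 2 65 62 15 18 54-10 36-9 36-13 53-45-33-35-13-10z"/><path data-summit="17 251" data-sink="17 375" d="M113 181l-34 27-63 38 1 126 40-25 101-55 23-16 11-11-1-6-7-8-27-24z"/><path data-summit="510 257" data-sink="503 387" d="M527 252l-14 3-19 9-45 8-18 5-55 32 24 54 9 15 13 13 19 9 28 1 16-4 33-18 10-2z"/><path data-summit="510 257" data-sink="443 141" d="M527 117l-82 23-56 33-11 8-5 8 31 40 17 16 13 8 31 10 24 1 16-4 16-8 6 0z"/><path data-summit="518 509" data-sink="503 387" d="M527 377l-9 2-24 14-16 7-72 15-19 9-18 14 32 48 10 20 2 15 14-6 22-4 79-4z"/><path data-summit="17 17" data-sink="202 17" d="M201 16l-184 0-1 97 7 0 23-6 121-54 24-19 10-16z"/><path data-summit="518 509" data-sink="206 523" d="M369 439l-54 44-18 8-39 2-27 8-10 7-16 15-1 4 202 1 6-7 0-10-4-12-16-29z"/><path data-summit="199 399" data-sink="503 387" d="M377 309l-26 12-18 12-40 47-11 7-11 3 24-1 24 7 24 16 26 27 18-15 19-9 63-12-32-4-15-8-13-13-12-20z"/><path data-summit="17 251" data-sink="202 17" d="M57 103l-23 8-18 3 1 131 58-34 37-29-33-43z"/><path data-summit="510 257" data-sink="17 375" d="M373 187l-52 43 38 51 16 27 56-31 18-5 40-7-36-5-19-7-13-8-17-16z"/><path data-summit="518 509" data-sink="443 141" d="M527 508l-88 4-16 4-10 5-6 6 120 1z"/>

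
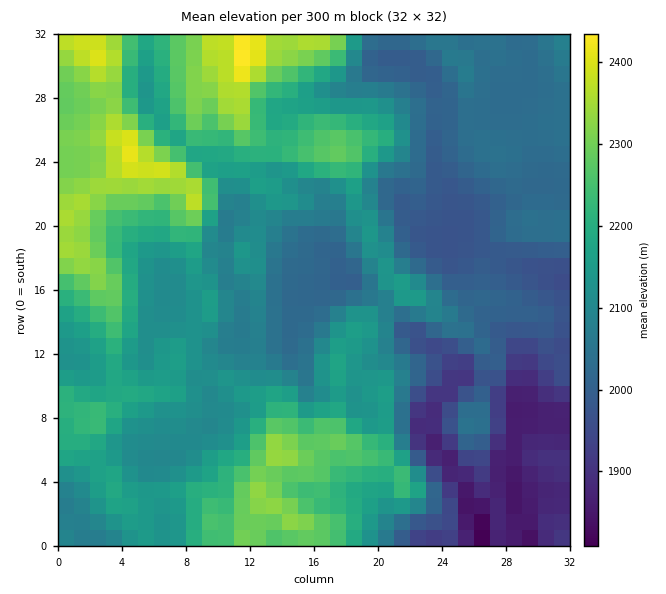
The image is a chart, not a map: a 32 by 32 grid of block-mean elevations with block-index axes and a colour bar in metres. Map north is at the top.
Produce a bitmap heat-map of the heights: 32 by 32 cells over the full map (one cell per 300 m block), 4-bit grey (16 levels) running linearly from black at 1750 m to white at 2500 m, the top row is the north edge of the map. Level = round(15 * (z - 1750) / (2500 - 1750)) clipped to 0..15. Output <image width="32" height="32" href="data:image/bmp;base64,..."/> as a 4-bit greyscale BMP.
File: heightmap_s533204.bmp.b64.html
<image width="32" height="32" href="data:image/bmp;base64,Qk12AgAAAAAAAHYAAAAoAAAAIAAAACAAAAABAAQAAAAAAAACAAATCwAAEwsAABAAAAAAAAAAAAAAABEREQAiIiIAMzMzAERERABVVVUAZmZmAHd3dwCIiIgAmZmZAKqqqgC7u7sAzMzMAN3d3QDu7u4A////AHZniIiaq7qruphlQ0ISIjN3eIiImqu7u7qYdlRCEiIzZ4iIiJqrvLqpmIh1QiMiM3eJiIiZm8uqqZiKhTIyIiN4iYd3iJq7u6qZmnQjMiIzmIh3d3iZvMuqqqhTJEIjM5mYd3d3eKy7u6qXMjVTIzOZqYd3d3iaqqqYhjNGZCIimamIiHd3iZiJiIYzRmMiIpmZmYh3eIiHeIiGQzRUIjOIiYiId4d3doiIh1QzRDNEeImHiId3dmaIh3ZURFUzRIiJh4iHZnZmeIh1REVlRESImpd3h3Z2VmiIdUVmVVVUiaqXd4h2dlVniHZnZVVVVJq7l3eIdnZVVWZ4h2VVVVSru5h3iHd2VVVWiHZVVVREvLqYd4d4dmVVV4dlRVVURMy6mIiXeHZmVWh1VERVVVXMupmZl2d3ZlZ4dVREVWZmzLqpmrhnd2ZmeGVVRFVmZsy7u6vKd3iHd4dVVUVVVma8zMzMyneId3eHVVVVVVVVu7zd3KiIiImamGZlVWZmVru83LqZmZmqq6mHZVZmZma7zduZqpqpmqqpmGVWZmZmu7y5ibq8qZmqmYdlVmZmZru8qIq7zKmIiIh3ZVZmZma7u5iau8ypmHd3ZlVWZmZmu8yYmrzNy6mYZVVVZmZmZszcqJu8zty7unVVVWZmZmbN3KmbvN7czMuGVWZmZmZn"/>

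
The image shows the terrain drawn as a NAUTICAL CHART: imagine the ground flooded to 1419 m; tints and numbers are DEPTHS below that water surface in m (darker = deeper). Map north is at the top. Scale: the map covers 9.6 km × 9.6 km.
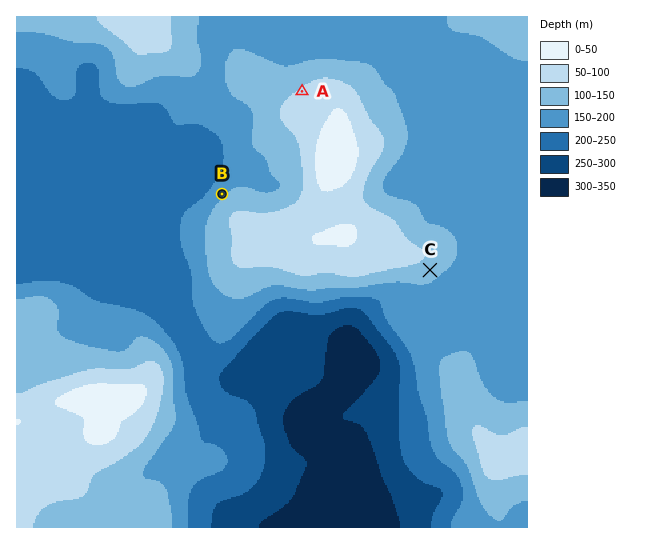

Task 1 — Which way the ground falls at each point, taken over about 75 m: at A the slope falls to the NW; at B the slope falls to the NW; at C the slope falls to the SE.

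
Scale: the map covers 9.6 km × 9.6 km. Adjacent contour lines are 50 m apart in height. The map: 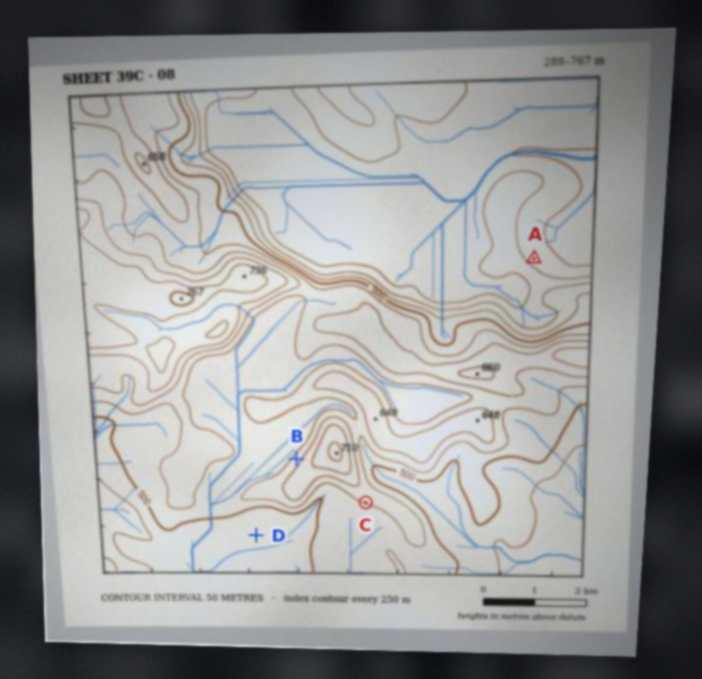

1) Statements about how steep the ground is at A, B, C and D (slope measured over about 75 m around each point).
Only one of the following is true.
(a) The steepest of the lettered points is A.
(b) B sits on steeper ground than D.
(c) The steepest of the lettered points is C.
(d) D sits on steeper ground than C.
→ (b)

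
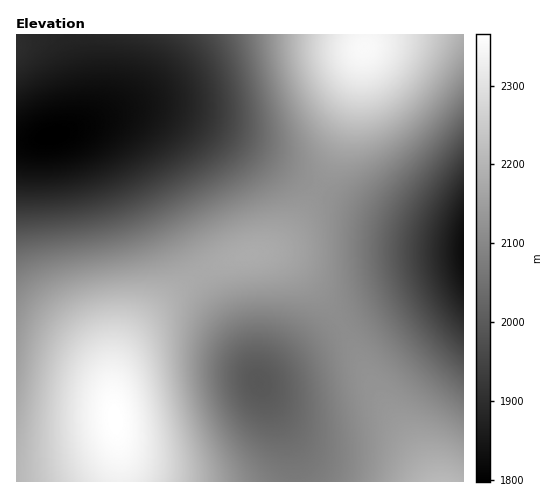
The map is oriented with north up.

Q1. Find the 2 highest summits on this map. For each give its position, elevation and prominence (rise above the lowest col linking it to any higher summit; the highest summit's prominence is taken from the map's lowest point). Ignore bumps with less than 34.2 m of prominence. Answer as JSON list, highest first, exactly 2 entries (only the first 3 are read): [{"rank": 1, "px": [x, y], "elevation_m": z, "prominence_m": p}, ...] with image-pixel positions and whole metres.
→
[{"rank": 1, "px": [116, 420], "elevation_m": 2365, "prominence_m": 568}, {"rank": 2, "px": [364, 47], "elevation_m": 2351, "prominence_m": 223}]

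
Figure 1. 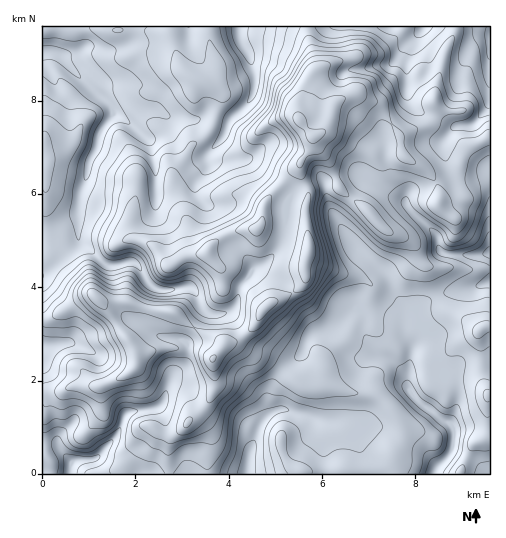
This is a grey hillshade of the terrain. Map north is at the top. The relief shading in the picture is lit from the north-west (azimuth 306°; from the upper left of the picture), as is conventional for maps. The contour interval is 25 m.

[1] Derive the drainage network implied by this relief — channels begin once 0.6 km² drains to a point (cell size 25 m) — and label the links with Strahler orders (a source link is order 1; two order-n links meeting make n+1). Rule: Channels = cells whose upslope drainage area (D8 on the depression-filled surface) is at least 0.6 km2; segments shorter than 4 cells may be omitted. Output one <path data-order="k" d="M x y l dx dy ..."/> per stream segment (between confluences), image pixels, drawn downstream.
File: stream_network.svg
<path data-order="2" d="M71 465l0 6-2 2"/><path data-order="1" d="M58 438l0 7 2 5 11 11 0 4"/><path data-order="3" d="M452 427l0 18-1 2 0 4-2 5-13 13-3 4"/><path data-order="1" d="M358 422l-6 0-1-1-31 0-1-1-3 0-6-4-7-2-4 0-1-1-3 0-5-3-4 0-1-1-9 1-5 3-7 6"/><path data-order="2" d="M264 419l-6 8-3 13-5 9-1 9-1 1-1 14"/><path data-order="1" d="M264 413l0 6"/><path data-order="1" d="M458 399l0 6-2 7-5 8 1 7"/><path data-order="3" d="M415 396l8 10 2 0 13 11 6 4 2 0 6 6"/><path data-order="1" d="M370 357l11 0"/><path data-order="2" d="M381 357l5 1 5 3 16 16 0 9 1 3 7 7"/><path data-order="1" d="M94 353l-7-4-18-6-7 0-1 1-6 0-1 1-11 0 0 1"/><path data-order="1" d="M302 353l2-3 2-8 8-10 10-1 17-9 12-12 6 0"/><path data-order="2" d="M411 352l-1 15-1 1 0 20 5 5 1 3"/><path data-order="1" d="M153 333l14 5 10 0 11 11 0 10-18 20-6 21-4 5-4 3-11 1-1 1-8 0-1 2-5 0-2 1-4 3-2 8-8 14-11 11-7 9-3 1-13 0-1 2-5 0-3 4"/><path data-order="2" d="M359 310l7 8-1 17 9 15 7 7"/><path data-order="1" d="M477 287l7-4 5-1 0-1"/><path data-order="2" d="M248 275l-1 4-7 8-1 3 0 7-3 6-11 11-16 0-9-9-5-12-4-5-3-1-4 0-1 1-13 1-1 1-12-1-5-2-7-7-4-11-7-7-9 0-5 3-14 0-27-25 0-27-1-1 0-5 1-1 1-14 5-9 2-7 1-12 5-10 2-3 2-7 0-4 4-6 2-7 8-9-1-7"/><path data-order="1" d="M251 267l-1 5-2 3"/><path data-order="1" d="M489 224l0 29"/><path data-order="1" d="M284 217l0 15-6 16-15 17-9 3-6 7"/><path data-order="1" d="M157 210l0-13-1-1 0-28-3-6-1-16-9-11-13-12-10-7"/><path data-order="1" d="M208 205l-1 0-9-9"/><path data-order="2" d="M405 204l12 13 19 17 1 3 0 4 1 1 0 5 5 6 3 1 20 0 1 1 14 0 1-1 7 0 0-1"/><path data-order="1" d="M201 200l-3-4"/><path data-order="1" d="M327 200l0 3 5 9 2 2 11 19 10 14 33 29 6 13 0 2 10 12 0 33 6 8 1 8"/><path data-order="2" d="M198 196l-1-1 0-14 10-12 0-13"/><path data-order="1" d="M366 182l14 7 10 8 12 3 3 4"/><path data-order="1" d="M241 161l-29 0-5-5"/><path data-order="2" d="M207 156l0-2 2-3"/><path data-order="2" d="M209 151l13-12 4-7 3-12 21-20 4-8 0-5 1-1 0-12-1-1 0-3-1-1 0-4-4-10-8-12-1-8-1-1 0-7"/><path data-order="1" d="M263 148l-6 6-8 4-35 0-5-4 0-3"/><path data-order="1" d="M383 143l1 1 0 18 3 7 18 19 0 16"/><path data-order="1" d="M447 136l0-1 10-9 10 0 6-3 13-12 2-5 0-4 1-1 0-60"/><path data-order="1" d="M185 119l-12 0-17-10-24 0-7 7-5 0"/><path data-order="2" d="M120 116l-5-1-5-4"/><path data-order="3" d="M110 111l-1-6-7-7-6-4-25-25-7-10-6-4"/><path data-order="1" d="M407 84l0-25 2-3 0-12 12-12 0-1"/><path data-order="1" d="M51 76l-1-4 0-20"/><path data-order="1" d="M345 72l3-2 15 0 10-4 14 0 2-1 12-12 1-3 19-19"/><path data-order="1" d="M465 59l3-7 11-10 9 0 1-1"/><path data-order="3" d="M58 55l-5-3-3 0"/><path data-order="3" d="M50 52l-7 0"/><path data-order="1" d="M101 50l-2 0-4-2-10 0-5 4-4 1-18 2"/><path data-order="2" d="M489 41l0-7"/><path data-order="1" d="M190 31l0-4-2 0"/><path data-order="2" d="M421 31l2-4 1 0"/><path data-order="1" d="M344 27l47 0"/>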